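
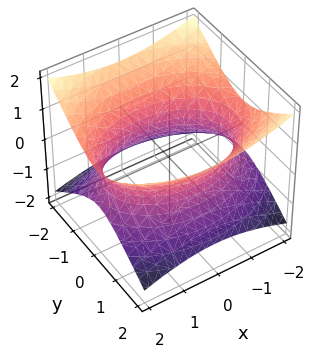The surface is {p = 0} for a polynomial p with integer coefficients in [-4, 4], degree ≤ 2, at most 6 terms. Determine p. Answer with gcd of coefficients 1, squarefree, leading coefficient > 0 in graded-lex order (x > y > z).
1. The degree is 2 — one connected sheet with a waist; a quadric.
2. Symmetries: it's symmetric under x → −x, forcing even powers of x; it's symmetric under z → −z, forcing even powers of z; the y ↦ −y reflection is a symmetry, so y appears only in even powers.
3. From the visible intercepts: it misses every integer gridline on the z-axis.
4. These observations pin down the coefficients.

x^2 + 2*y^2 - 3*z^2 - 3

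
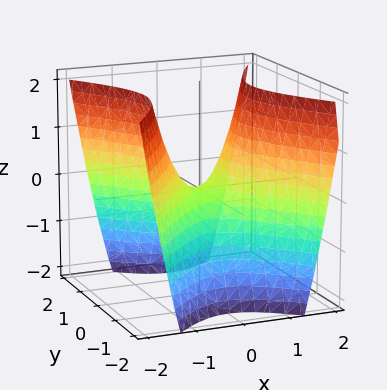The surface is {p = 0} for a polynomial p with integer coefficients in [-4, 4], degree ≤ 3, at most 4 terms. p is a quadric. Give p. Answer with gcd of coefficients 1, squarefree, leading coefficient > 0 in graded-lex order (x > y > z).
3*x^2 - 2*y^2 - 2*z

Degree: a saddle surface; a quadric, so deg p = 2.
Symmetries: mirror symmetry y ↦ −y ⇒ only even powers of y; mirror symmetry x ↦ −x ⇒ only even powers of x.
Against the integer gridlines: it meets the x-axis at x = 0 (among the integer gridlines); one z-axis crossing is at z = 0.
The integer polynomial consistent with all of this is the stated p.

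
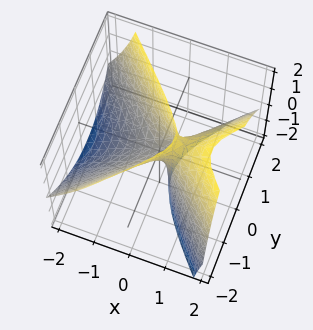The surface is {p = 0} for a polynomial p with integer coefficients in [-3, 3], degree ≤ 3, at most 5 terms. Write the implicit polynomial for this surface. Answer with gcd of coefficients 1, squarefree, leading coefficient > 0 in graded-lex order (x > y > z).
First, deg p = 2.
Next, checking where it meets the axes: one y-axis crossing is at y = 0; one z-axis crossing is at z = 0; one x-axis crossing is at x = 0.
Finally, matching integer coefficients to the picture gives p.

3*x^2 - 3*x*z - 3*y^2 - y*z + z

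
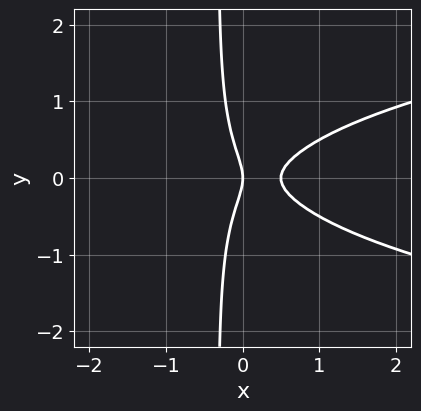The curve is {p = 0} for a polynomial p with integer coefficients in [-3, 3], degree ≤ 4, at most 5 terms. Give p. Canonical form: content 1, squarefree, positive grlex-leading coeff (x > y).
(a) Degree: the shape is more complex than any degree-2 curve, so deg p = 3.
(b) Symmetries: the y ↦ −y reflection is a symmetry, so y appears only in even powers.
(c) From the axis intercepts and sections: it crosses the x-axis at the gridline x = 0; it meets the y-axis at y = 0 (among the integer gridlines).
(d) Assembling these constraints gives the stated polynomial.

3*x*y^2 - 2*x^2 + y^2 + x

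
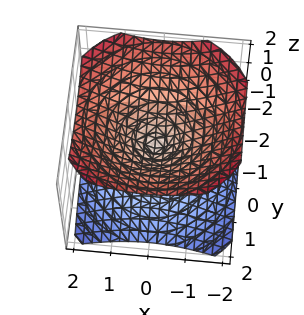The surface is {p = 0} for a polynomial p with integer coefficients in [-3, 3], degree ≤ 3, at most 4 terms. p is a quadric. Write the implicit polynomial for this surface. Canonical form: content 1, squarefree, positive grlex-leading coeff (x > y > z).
2*x^2 + 2*y^2 - 3*z^2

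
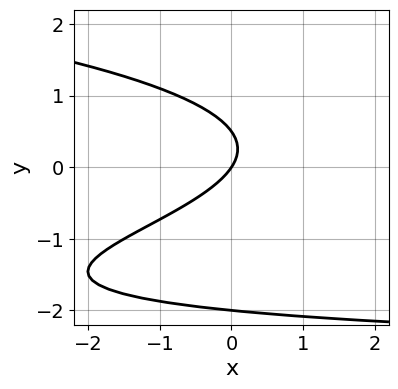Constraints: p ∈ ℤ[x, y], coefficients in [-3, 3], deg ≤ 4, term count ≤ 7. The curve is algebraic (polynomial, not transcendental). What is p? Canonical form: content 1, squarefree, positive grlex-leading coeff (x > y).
2*y^3 + x*y + 3*y^2 + 3*x - 2*y

(a) Degree: a generic line meets the curve in up to 3 points, so deg p = 3.
(b) From the axis intercepts and sections: the y-axis gridline crossings are at y ∈ {-2, 0}; it meets the x-axis at x = 0 (among the integer gridlines).
(c) Matching integer coefficients to the picture gives p.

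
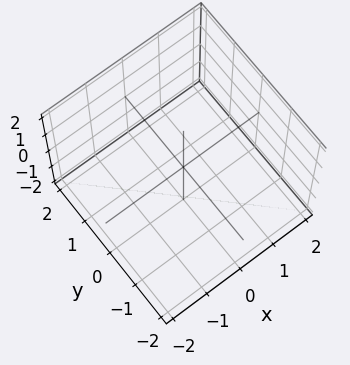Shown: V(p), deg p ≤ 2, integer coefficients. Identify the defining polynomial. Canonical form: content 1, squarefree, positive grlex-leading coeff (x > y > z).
Degree: the surface is flat (a plane), so deg p = 1.
From the visible intercepts: one z-axis crossing is at z = -2; it meets the y-axis at y = -1 (among the integer gridlines); it meets the x-axis at x = -1 (among the integer gridlines).
Assembling these constraints gives the stated polynomial.

2*x + 2*y + z + 2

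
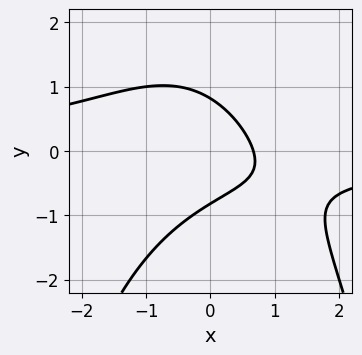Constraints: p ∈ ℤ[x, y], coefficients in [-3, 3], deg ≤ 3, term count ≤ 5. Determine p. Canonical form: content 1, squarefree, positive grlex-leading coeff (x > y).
1. deg p = 3. A generic line meets the curve in up to 3 points.
2. The integer polynomial consistent with all of this is the stated p.

2*x^2*y + 3*y^2 + 3*x - 2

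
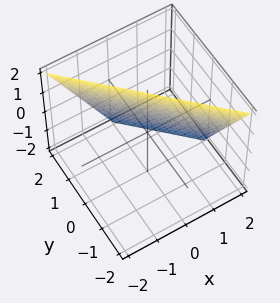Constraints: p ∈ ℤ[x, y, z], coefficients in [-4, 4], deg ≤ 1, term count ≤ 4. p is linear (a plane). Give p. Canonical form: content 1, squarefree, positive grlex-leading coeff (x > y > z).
1. The degree is 1 — the surface is flat (a plane).
2. From the visible intercepts: one z-axis crossing is at z = 2; one y-axis crossing is at y = 1; one x-axis crossing is at x = 1.
3. Assembling these constraints gives the stated polynomial.

2*x + 2*y + z - 2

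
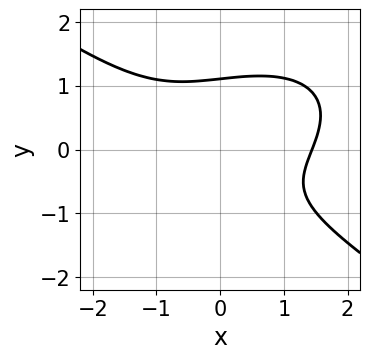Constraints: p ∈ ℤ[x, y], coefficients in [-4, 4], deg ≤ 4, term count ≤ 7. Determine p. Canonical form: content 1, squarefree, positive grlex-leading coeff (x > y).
x^3 + 3*y^3 - x*y - y - 3

1. Degree: the shape is more complex than any degree-2 curve, so deg p = 3.
2. Solving for integer coefficients yields p as stated.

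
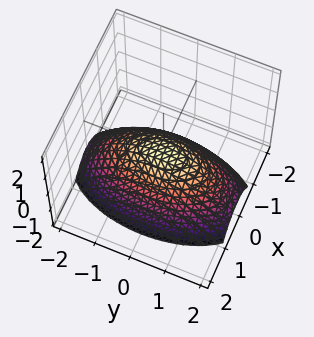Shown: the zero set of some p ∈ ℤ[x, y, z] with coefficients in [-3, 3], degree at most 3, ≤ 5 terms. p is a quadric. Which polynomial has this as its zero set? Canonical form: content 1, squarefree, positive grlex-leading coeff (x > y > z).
3*x^2 + y^2 + 3*z

(a) deg p = 2. A single bowl opening along one axis; a quadric.
(b) Symmetries: it's symmetric under y → −y, forcing even powers of y; it's symmetric under x → −x, forcing even powers of x.
(c) Against the integer gridlines: it meets the y-axis at y = 0 (among the integer gridlines); it meets the x-axis at x = 0 (among the integer gridlines); it crosses the z-axis at the gridline z = 0.
(d) Putting this together gives p.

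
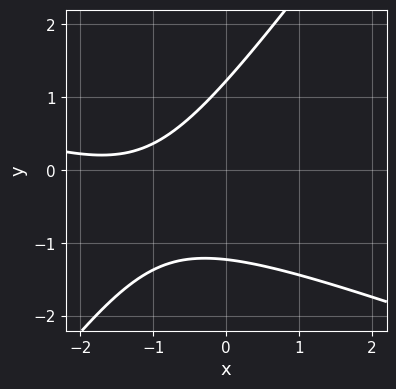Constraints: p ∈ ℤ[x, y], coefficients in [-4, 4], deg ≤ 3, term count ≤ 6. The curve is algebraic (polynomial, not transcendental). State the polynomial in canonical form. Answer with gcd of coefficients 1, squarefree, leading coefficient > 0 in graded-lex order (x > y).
x^2 + 2*x*y - 2*y^2 + 3*x + 3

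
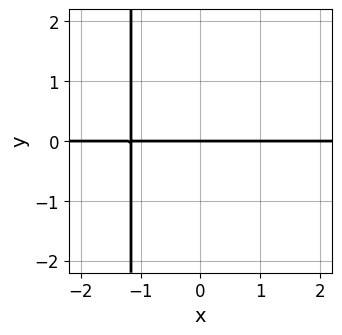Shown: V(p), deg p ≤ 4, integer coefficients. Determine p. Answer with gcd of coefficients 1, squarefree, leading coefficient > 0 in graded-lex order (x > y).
1. deg p = 4. A generic line meets the curve in up to 4 points.
2. Observable constraints: it meets the y-axis at y = 0 (among the integer gridlines); every point of the x-axis in the box is on the curve.
3. Fitting integer coefficients to these (and the overall shape) gives p.

3*x^3*y + 2*x^2*y + 2*y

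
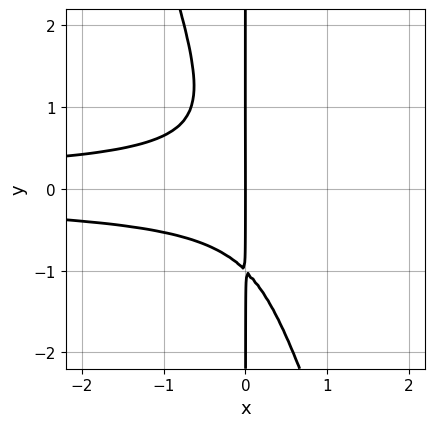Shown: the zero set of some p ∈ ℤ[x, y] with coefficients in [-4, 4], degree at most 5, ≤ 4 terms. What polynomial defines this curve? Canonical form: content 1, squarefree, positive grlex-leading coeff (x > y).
3*x^2*y^2 + x*y^3 + x

1. The degree is 4 — the shape is more complex than any degree-3 curve.
2. Against the integer gridlines: every point of the y-axis in the box is on the curve; one x-axis crossing is at x = 0.
3. Solving for integer coefficients yields p as stated.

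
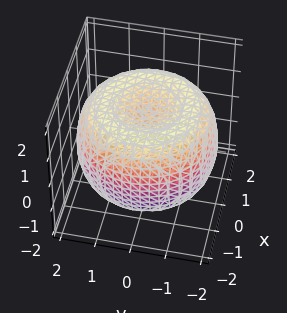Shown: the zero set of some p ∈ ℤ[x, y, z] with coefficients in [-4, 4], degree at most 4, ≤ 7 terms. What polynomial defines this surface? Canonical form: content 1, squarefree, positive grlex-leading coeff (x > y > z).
First, deg p = 4. The shape is more complex than any degree-3 surface.
Next, by symmetry, the surface is invariant under rotation about z: p = q(x² + y², z).
Then, reading off the gridlines: a circular section at z = -1 has radius between 1 and 2; the z-axis gridline crossings are at z ∈ {-1, 1}.
Finally, together with the visible shape, these determine p as stated.

x^4 + 2*x^2*y^2 + y^4 - 3*x^2 - 3*y^2 + 3*z^2 - 3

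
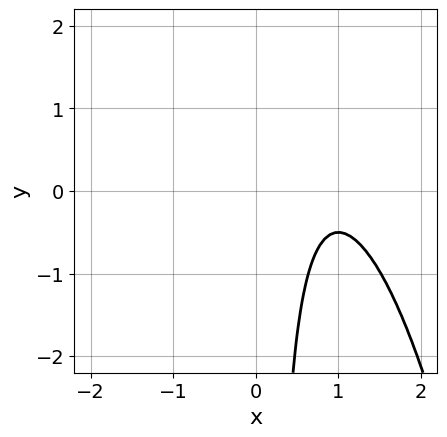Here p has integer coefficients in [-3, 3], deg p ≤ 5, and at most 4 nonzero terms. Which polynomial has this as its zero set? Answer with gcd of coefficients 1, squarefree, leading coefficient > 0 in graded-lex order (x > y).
First, deg p = 4.
Then, from the axis intercepts and sections: no x-intercept at any integer in the box; the curve avoids every integer y-axis point in the box.
Finally, assembling these constraints gives the stated polynomial.

2*x^4 - 2*x^3 + 2*x^2*y + 1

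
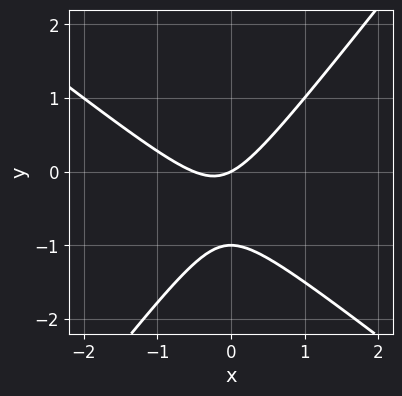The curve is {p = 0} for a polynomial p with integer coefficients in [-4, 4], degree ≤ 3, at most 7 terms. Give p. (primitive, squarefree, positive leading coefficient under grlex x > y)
(a) The degree is 2 — no degree-1 curve has this shape.
(b) Reading off the gridlines: the y-axis gridline crossings are at y ∈ {-1, 0}; it crosses the x-axis at the gridline x = 0.
(c) Solving for integer coefficients yields p as stated.

2*x^2 + x*y - 2*y^2 + x - 2*y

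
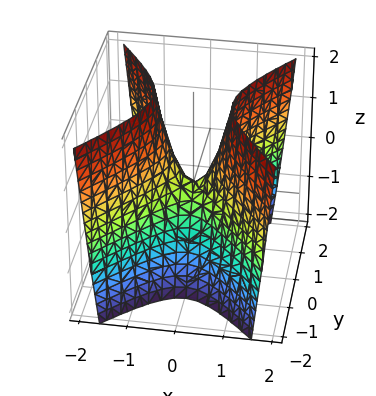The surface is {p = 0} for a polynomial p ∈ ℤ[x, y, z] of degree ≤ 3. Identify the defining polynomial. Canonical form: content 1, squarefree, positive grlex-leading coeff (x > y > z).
3*x^2 - 2*y^2 - z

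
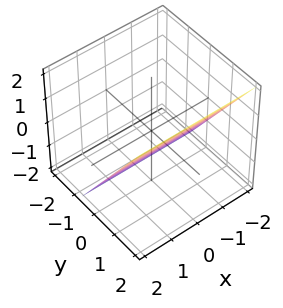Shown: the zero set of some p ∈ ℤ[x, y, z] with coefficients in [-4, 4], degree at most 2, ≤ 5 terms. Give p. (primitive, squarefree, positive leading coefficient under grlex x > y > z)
3*y - 2*z - 2

1. The degree is 1 — the surface is flat (a plane).
2. Reading off the gridlines: the surface avoids every integer x-axis point in the box; it crosses the z-axis at the gridline z = -1.
3. Matching integer coefficients to the picture gives p.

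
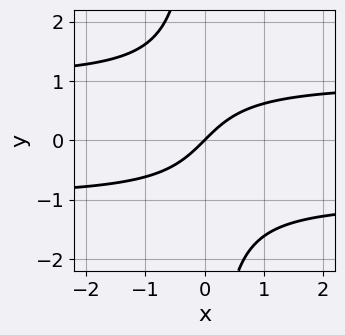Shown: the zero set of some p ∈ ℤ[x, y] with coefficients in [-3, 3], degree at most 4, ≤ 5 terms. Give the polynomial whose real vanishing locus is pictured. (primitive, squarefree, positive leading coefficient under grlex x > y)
1. deg p = 3.
2. From the axis intercepts and sections: it meets the x-axis at x = 0 (among the integer gridlines); it crosses the y-axis at the gridline y = 0.
3. The integer polynomial consistent with all of this is the stated p.

x*y^2 - x + y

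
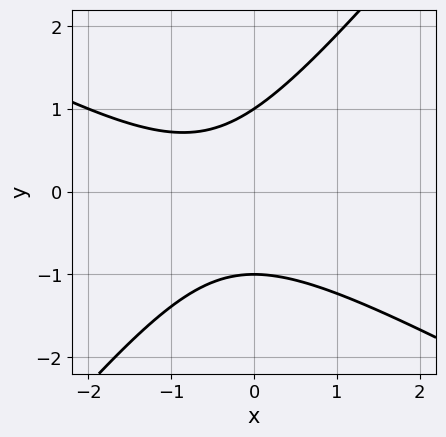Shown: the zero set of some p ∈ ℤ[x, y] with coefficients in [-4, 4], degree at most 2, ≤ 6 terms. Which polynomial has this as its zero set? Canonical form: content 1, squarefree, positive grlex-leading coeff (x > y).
2*x^2 + 2*x*y - 3*y^2 + 2*x + 3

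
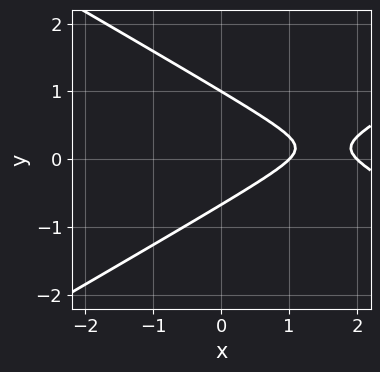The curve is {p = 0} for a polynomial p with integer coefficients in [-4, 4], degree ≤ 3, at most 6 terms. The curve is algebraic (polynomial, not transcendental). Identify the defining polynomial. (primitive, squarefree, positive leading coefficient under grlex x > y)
First, deg p = 2. No degree-1 curve has this shape.
Next, observable constraints: one y-axis crossing is at y = 1; among the integer gridlines, it crosses the x-axis at x ∈ {1, 2}.
Finally, fitting integer coefficients to these (and the overall shape) gives p.

x^2 - 3*y^2 - 3*x + y + 2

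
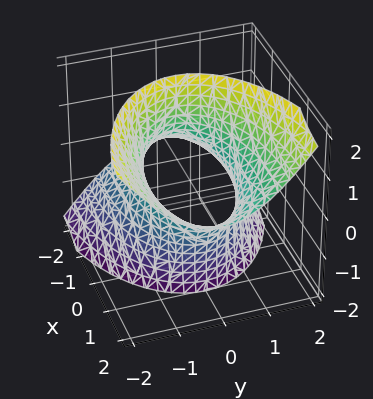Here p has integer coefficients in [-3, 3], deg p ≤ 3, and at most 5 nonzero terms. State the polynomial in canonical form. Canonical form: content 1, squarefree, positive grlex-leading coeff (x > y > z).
x^2 - 3*x*z + 3*y^2 - z^2 - 3

First, the degree is 2 — the shape is more complex than any degree-1 surface.
Then, from the visible intercepts: the y-axis gridline crossings are at y ∈ {-1, 1}; the surface avoids every integer z-axis point in the box.
Finally, together with the visible shape, these determine p as stated.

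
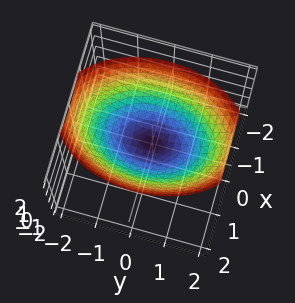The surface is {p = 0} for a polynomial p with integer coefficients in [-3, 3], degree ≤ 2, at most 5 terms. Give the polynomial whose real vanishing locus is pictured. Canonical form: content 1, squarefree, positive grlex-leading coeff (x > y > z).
1. The degree is 2 — a single bowl opening along one axis; a quadric.
2. Symmetries: mirror symmetry x ↦ −x ⇒ only even powers of x; mirror symmetry y ↦ −y ⇒ only even powers of y.
3. From the axis intercepts and sections: it meets the y-axis at y = 0 (among the integer gridlines); it meets the x-axis at x = 0 (among the integer gridlines); it meets the z-axis at z = 0 (among the integer gridlines).
4. Putting this together gives p.

2*x^2 + y^2 - 3*z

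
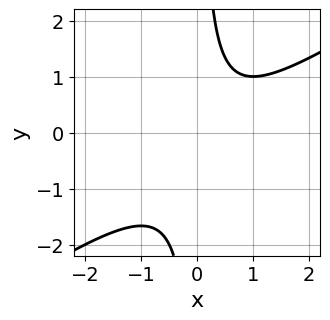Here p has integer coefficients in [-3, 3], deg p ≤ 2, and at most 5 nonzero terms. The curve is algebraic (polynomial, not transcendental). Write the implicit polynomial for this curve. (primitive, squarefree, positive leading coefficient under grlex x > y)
1. The degree is 2 — a generic line meets the curve in up to 2 points.
2. From the visible intercepts: the curve avoids every integer x-axis point in the box; no y-intercept at any integer in the box.
3. Matching integer coefficients to the picture gives p.

2*x^2 - 3*x*y - x + 2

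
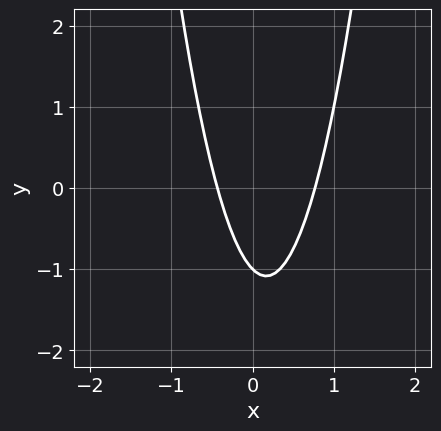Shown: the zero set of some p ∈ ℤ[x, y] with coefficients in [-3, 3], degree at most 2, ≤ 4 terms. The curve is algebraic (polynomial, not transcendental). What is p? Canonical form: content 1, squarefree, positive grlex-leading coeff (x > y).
Degree: the shape is more complex than any degree-1 curve, so deg p = 2.
Reading off the gridlines: one y-axis crossing is at y = -1.
These observations pin down the coefficients.

3*x^2 - x - y - 1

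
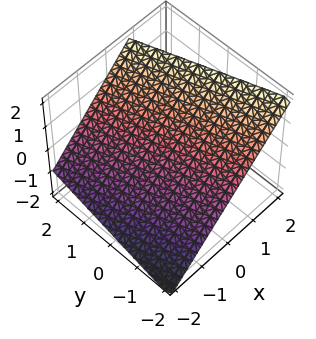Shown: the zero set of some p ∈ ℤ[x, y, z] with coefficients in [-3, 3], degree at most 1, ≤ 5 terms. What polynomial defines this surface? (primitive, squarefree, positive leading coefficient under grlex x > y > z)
Degree: the surface is flat (a plane), so deg p = 1.
From the axis intercepts and sections: one y-axis crossing is at y = -2.
The integer polynomial consistent with all of this is the stated p.

3*x + y - 3*z + 2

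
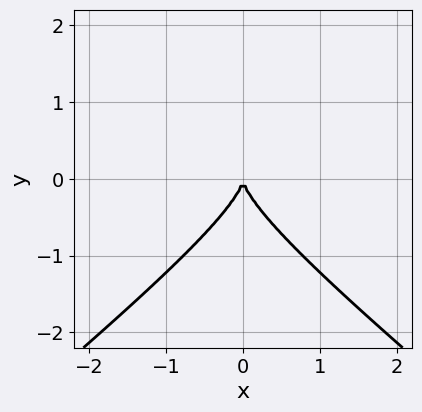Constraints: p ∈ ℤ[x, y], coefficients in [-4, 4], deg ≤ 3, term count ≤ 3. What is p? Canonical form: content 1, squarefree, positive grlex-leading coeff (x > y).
2*x^2*y - 3*y^3 - 3*x^2

1. deg p = 3. No degree-2 curve has this shape.
2. Symmetries: it's symmetric under x → −x, forcing even powers of x.
3. Reading off the gridlines: it meets the x-axis at x = 0 (among the integer gridlines); it meets the y-axis at y = 0 (among the integer gridlines).
4. Together with the visible shape, these determine p as stated.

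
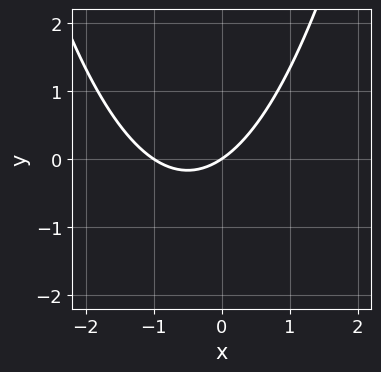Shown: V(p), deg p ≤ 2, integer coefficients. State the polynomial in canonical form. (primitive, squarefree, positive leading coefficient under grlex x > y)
(a) Degree: the shape is more complex than any degree-1 curve, so deg p = 2.
(b) Observable constraints: among the integer gridlines, it crosses the x-axis at x ∈ {-1, 0}; it crosses the y-axis at the gridline y = 0.
(c) Fitting integer coefficients to these (and the overall shape) gives p.

2*x^2 + 2*x - 3*y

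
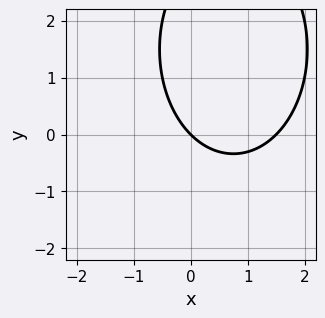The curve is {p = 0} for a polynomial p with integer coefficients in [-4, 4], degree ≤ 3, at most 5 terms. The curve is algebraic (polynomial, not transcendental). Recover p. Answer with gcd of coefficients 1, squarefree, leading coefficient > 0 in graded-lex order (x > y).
2*x^2 + y^2 - 3*x - 3*y

First, degree: no degree-1 curve has this shape, so deg p = 2.
Then, from the visible intercepts: it crosses the y-axis at the gridline y = 0; one x-axis crossing is at x = 0.
Finally, assembling these constraints gives the stated polynomial.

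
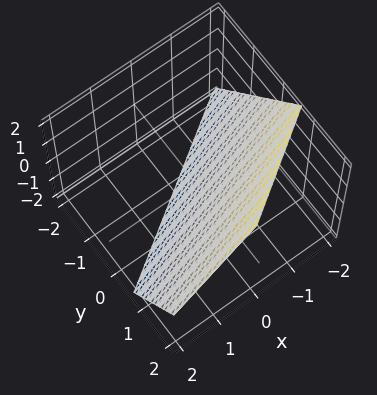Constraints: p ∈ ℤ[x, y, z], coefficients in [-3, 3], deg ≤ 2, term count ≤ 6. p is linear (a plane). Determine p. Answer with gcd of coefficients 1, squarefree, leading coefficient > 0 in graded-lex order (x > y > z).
(a) Degree: every cross-section is a straight line — this is a plane, so deg p = 1.
(b) Observable constraints: it crosses the z-axis at the gridline z = -1; one x-axis crossing is at x = -1.
(c) Fitting integer coefficients to these (and the overall shape) gives p.

2*x - 3*y + 2*z + 2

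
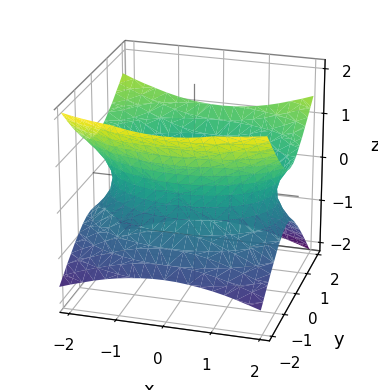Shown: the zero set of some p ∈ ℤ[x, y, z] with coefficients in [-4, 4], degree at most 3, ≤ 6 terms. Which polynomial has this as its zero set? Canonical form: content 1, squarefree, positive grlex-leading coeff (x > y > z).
1. The degree is 2 — no degree-1 surface has this shape.
2. Observable constraints: no z-intercept at any integer in the box.
3. Assembling these constraints gives the stated polynomial.

x^2 + 2*y^2 - y*z - 3*z^2 - 3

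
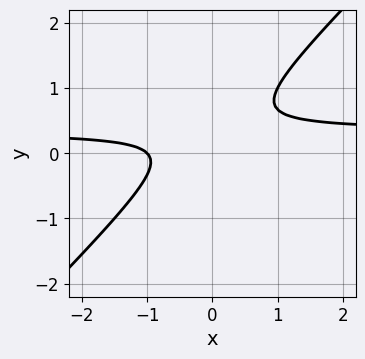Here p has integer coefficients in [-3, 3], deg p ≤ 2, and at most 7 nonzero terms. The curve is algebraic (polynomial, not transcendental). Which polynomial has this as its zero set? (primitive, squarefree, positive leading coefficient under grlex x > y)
3*x*y - 3*y^2 - x + 2*y - 1

(a) deg p = 2.
(b) Reading off the gridlines: it crosses the x-axis at the gridline x = -1; the curve avoids every integer y-axis point in the box.
(c) Solving for integer coefficients yields p as stated.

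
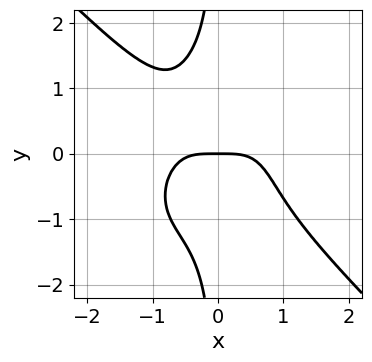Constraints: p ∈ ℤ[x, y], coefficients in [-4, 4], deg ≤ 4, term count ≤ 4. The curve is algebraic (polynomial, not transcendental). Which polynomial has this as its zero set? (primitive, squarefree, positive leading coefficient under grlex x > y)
x^4 + x*y^3 + y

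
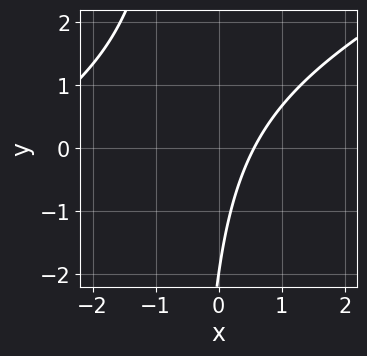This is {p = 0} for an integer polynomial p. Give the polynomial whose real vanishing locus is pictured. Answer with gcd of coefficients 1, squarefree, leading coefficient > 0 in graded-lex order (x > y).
x^2 - 2*x*y + 3*x - y - 2

deg p = 2.
Reading off the gridlines: it crosses the y-axis at the gridline y = -2.
These observations pin down the coefficients.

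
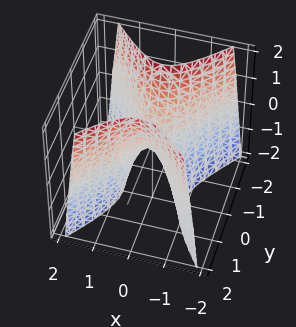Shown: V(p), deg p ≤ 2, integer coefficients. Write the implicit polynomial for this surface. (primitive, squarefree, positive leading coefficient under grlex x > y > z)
(a) The degree is 2 — a hyperbolic paraboloid; a quadric.
(b) Symmetries: it's symmetric under y → −y, forcing even powers of y; the x ↦ −x reflection is a symmetry, so x appears only in even powers.
(c) Observable constraints: one z-axis crossing is at z = 0; one x-axis crossing is at x = 0.
(d) Solving for integer coefficients yields p as stated.

3*x^2 - 2*y^2 + z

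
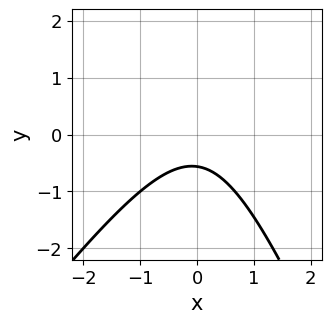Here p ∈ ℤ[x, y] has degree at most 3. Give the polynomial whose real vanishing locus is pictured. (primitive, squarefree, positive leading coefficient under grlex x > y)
3*x^2 - x*y - y^2 + 3*y + 2

deg p = 2. The shape is more complex than any degree-1 curve.
From the axis intercepts and sections: the curve avoids every integer x-axis point in the box.
Solving for integer coefficients yields p as stated.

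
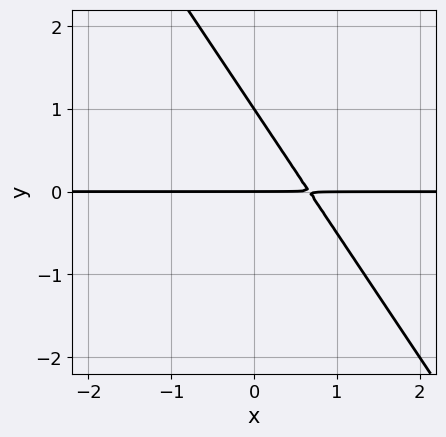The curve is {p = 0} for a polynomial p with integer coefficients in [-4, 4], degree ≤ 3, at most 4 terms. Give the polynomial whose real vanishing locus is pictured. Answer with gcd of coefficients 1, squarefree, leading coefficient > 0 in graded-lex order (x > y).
1. deg p = 2. The shape is more complex than any degree-1 curve.
2. Observable constraints: the y-axis gridline crossings are at y ∈ {0, 1}; every point of the x-axis in the box is on the curve.
3. Putting this together gives p.

3*x*y + 2*y^2 - 2*y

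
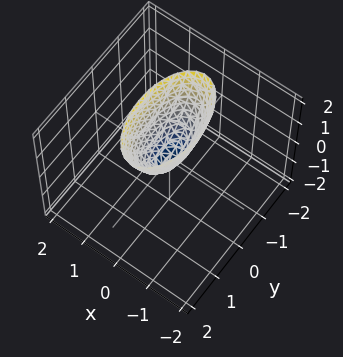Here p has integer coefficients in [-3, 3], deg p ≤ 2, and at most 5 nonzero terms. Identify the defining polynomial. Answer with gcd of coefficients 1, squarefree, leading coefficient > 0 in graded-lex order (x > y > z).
3*x^2 + y^2 - z

First, deg p = 2. A paraboloid; a quadric.
Next, symmetries: the x ↦ −x reflection is a symmetry, so x appears only in even powers; it's symmetric under y → −y, forcing even powers of y.
Then, against the integer gridlines: it meets the y-axis at y = 0 (among the integer gridlines); it meets the x-axis at x = 0 (among the integer gridlines); it meets the z-axis at z = 0 (among the integer gridlines).
Finally, solving for integer coefficients yields p as stated.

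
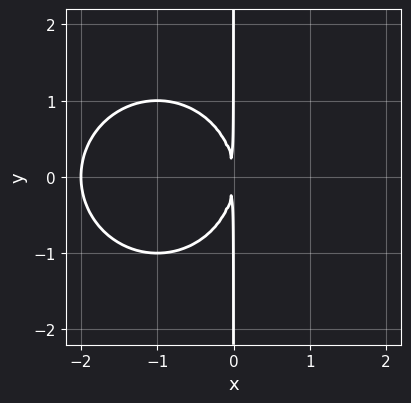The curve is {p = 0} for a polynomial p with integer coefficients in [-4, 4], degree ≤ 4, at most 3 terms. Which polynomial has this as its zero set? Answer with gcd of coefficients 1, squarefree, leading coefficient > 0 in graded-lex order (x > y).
x^3 + x*y^2 + 2*x^2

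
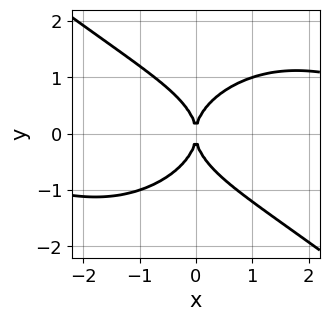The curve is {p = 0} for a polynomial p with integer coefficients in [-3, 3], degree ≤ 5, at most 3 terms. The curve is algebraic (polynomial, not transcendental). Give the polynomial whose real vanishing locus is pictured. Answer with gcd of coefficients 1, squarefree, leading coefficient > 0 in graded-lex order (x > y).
1. The degree is 4 — no degree-3 curve has this shape.
2. Reading off the gridlines: one y-axis crossing is at y = 0; it meets the x-axis at x = 0 (among the integer gridlines).
3. The integer polynomial consistent with all of this is the stated p.

x^3*y + 2*y^4 - 3*x^2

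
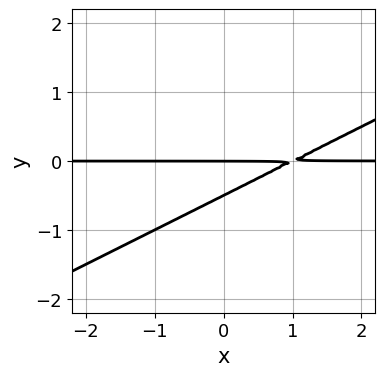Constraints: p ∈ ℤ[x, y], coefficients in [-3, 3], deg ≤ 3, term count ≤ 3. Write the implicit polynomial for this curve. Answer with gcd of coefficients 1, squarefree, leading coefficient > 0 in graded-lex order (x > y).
(a) deg p = 2. A generic line meets the curve in up to 2 points.
(b) From the visible intercepts: one y-axis crossing is at y = 0; every point of the x-axis in the box is on the curve.
(c) Assembling these constraints gives the stated polynomial.

x*y - 2*y^2 - y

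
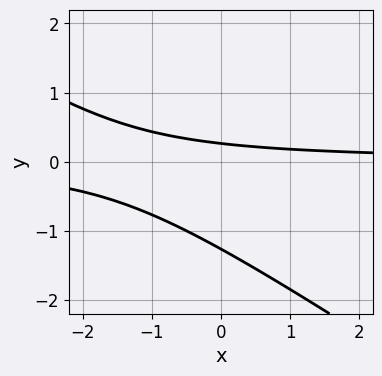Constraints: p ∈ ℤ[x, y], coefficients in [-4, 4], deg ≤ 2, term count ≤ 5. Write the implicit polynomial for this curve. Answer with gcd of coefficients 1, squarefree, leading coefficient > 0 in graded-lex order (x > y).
2*x*y + 3*y^2 + 3*y - 1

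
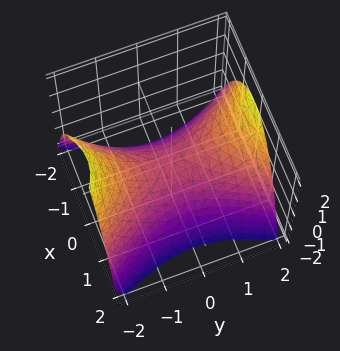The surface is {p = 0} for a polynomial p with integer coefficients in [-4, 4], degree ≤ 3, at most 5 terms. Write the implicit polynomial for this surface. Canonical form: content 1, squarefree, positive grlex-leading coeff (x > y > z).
First, the degree is 2 — a saddle surface; a quadric.
Then, symmetries: mirror symmetry y ↦ −y ⇒ only even powers of y; the x ↦ −x reflection is a symmetry, so x appears only in even powers.
Then, from the axis intercepts and sections: one x-axis crossing is at x = 0; it crosses the y-axis at the gridline y = 0; it meets the z-axis at z = 0 (among the integer gridlines).
Finally, assembling these constraints gives the stated polynomial.

2*x^2 - y^2 + 2*z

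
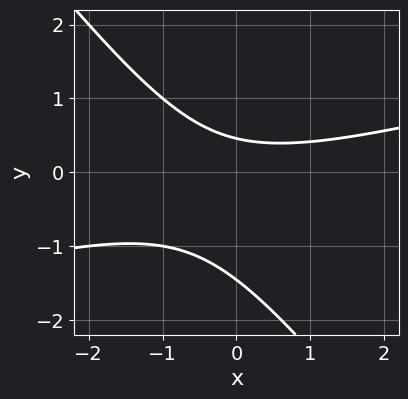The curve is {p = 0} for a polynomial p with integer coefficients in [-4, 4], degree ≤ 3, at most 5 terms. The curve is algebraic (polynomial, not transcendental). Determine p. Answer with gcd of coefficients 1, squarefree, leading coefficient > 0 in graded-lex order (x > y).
First, the degree is 2 — no degree-1 curve has this shape.
Then, from the visible intercepts: no x-intercept at any integer in the box.
Finally, putting this together gives p.

x^2 - 3*x*y - 3*y^2 - 3*y + 2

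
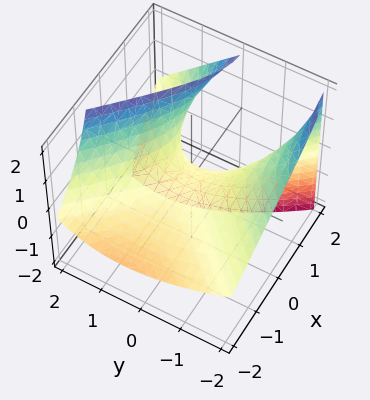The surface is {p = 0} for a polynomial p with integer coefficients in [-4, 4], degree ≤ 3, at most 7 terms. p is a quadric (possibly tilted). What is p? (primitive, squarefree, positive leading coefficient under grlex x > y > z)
x^2 - 2*x*z - y^2 - y*z + 2*z

(a) deg p = 2.
(b) Against the integer gridlines: it crosses the x-axis at the gridline x = 0; one y-axis crossing is at y = 0.
(c) Solving for integer coefficients yields p as stated.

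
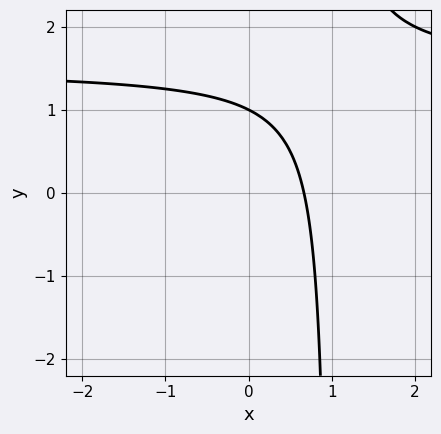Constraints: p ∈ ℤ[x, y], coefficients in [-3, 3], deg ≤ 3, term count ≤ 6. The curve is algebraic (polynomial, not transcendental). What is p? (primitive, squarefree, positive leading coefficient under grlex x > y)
(a) deg p = 2. No degree-1 curve has this shape.
(b) Reading off the gridlines: one y-axis crossing is at y = 1.
(c) Matching integer coefficients to the picture gives p.

2*x*y - 3*x - 2*y + 2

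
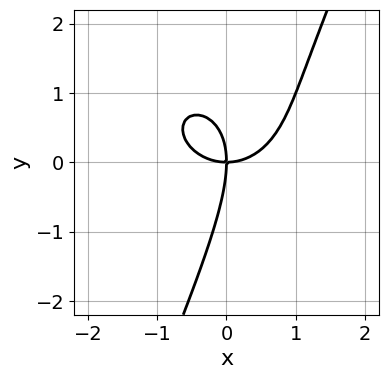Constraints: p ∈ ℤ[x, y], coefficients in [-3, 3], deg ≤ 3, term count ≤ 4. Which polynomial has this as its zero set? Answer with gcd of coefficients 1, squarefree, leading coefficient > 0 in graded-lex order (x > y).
The degree is 3 — the shape is more complex than any degree-2 curve.
Observable constraints: it meets the y-axis at y = 0 (among the integer gridlines); it crosses the x-axis at the gridline x = 0.
Solving for integer coefficients yields p as stated.

2*x^3 + 2*x*y^2 - y^3 - 3*x*y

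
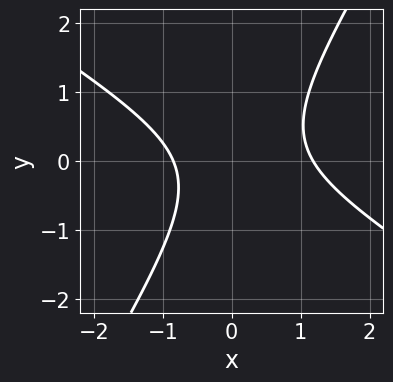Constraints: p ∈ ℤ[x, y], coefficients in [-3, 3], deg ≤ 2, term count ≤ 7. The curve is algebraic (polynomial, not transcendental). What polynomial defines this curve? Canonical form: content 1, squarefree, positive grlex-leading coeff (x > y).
First, degree: the shape is more complex than any degree-1 curve, so deg p = 2.
Then, from the visible intercepts: the curve avoids every integer y-axis point in the box.
Finally, the integer polynomial consistent with all of this is the stated p.

3*x^2 + 3*x*y - 3*y^2 - x - 3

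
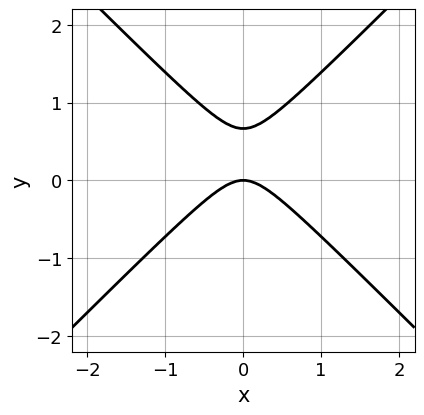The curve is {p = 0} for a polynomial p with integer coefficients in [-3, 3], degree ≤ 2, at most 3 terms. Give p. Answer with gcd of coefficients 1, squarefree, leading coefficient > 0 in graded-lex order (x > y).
(a) deg p = 2.
(b) Symmetries: the x ↦ −x reflection is a symmetry, so x appears only in even powers.
(c) Against the integer gridlines: it crosses the x-axis at the gridline x = 0; it crosses the y-axis at the gridline y = 0.
(d) Putting this together gives p.

3*x^2 - 3*y^2 + 2*y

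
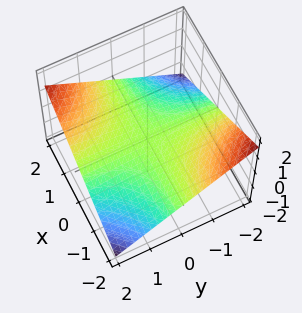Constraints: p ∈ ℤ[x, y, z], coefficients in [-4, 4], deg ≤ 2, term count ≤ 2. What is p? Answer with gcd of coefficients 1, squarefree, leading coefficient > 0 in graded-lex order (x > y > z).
x*y - 3*z

First, degree: a hyperbolic paraboloid; a quadric, so deg p = 2.
Then, against the integer gridlines: every point of the x-axis in the box is on the surface; one z-axis crossing is at z = 0; every point of the y-axis in the box is on the surface.
Finally, solving for integer coefficients yields p as stated.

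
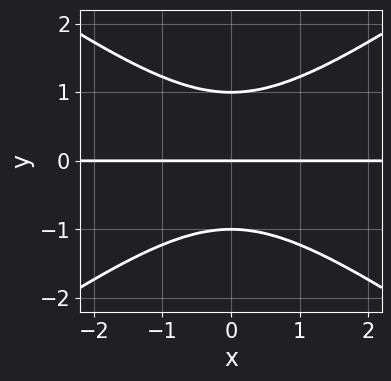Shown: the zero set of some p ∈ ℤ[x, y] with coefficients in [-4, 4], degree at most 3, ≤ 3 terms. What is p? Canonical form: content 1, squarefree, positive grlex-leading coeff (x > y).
First, degree: a generic line meets the curve in up to 3 points, so deg p = 3.
Then, symmetries: the x ↦ −x reflection is a symmetry, so x appears only in even powers.
Then, reading off the gridlines: the y-axis gridline crossings are at y ∈ {-1, 0, 1}; the visible x-axis segment lies entirely on the curve.
Finally, solving for integer coefficients yields p as stated.

x^2*y - 2*y^3 + 2*y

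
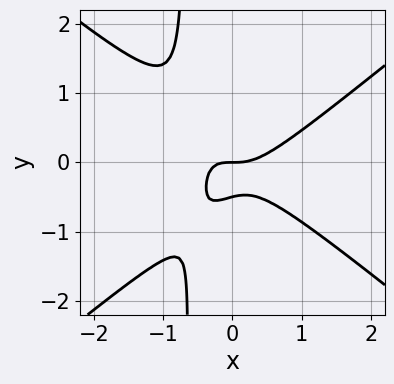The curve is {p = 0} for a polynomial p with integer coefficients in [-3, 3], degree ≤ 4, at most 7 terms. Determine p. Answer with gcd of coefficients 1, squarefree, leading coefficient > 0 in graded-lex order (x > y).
1. deg p = 3. A generic line meets the curve in up to 3 points.
2. From the axis intercepts and sections: it crosses the y-axis at the gridline y = 0; it meets the x-axis at x = 0 (among the integer gridlines).
3. Solving for integer coefficients yields p as stated.

2*x^3 - 3*x*y^2 - x*y - 2*y^2 - y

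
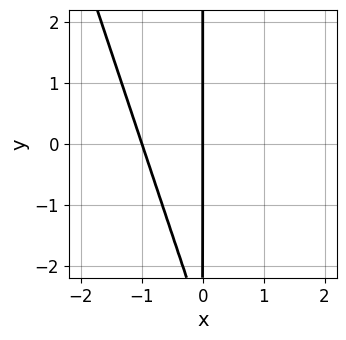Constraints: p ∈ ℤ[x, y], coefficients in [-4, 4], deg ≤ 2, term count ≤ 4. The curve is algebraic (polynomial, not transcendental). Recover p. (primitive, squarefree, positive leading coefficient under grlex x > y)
First, degree: no degree-1 curve has this shape, so deg p = 2.
Then, checking where it meets the axes: the visible y-axis segment lies entirely on the curve; among the integer gridlines, it crosses the x-axis at x ∈ {-1, 0}.
Finally, together with the visible shape, these determine p as stated.

3*x^2 + x*y + 3*x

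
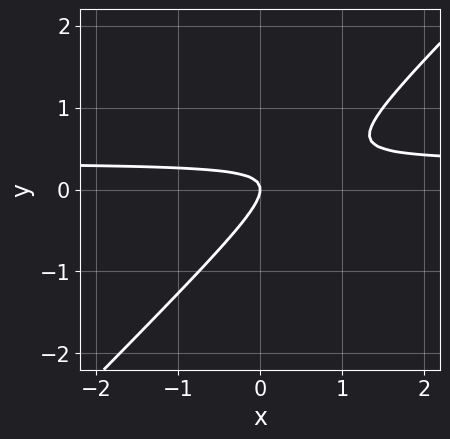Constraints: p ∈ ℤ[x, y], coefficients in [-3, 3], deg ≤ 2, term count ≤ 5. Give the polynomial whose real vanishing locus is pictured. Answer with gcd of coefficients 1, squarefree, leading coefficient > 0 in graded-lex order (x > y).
3*x*y - 3*y^2 - x

The degree is 2 — no degree-1 curve has this shape.
From the visible intercepts: it meets the y-axis at y = 0 (among the integer gridlines); one x-axis crossing is at x = 0.
The integer polynomial consistent with all of this is the stated p.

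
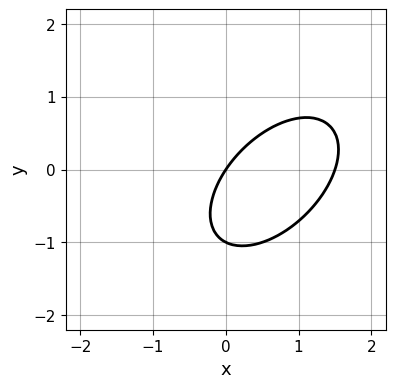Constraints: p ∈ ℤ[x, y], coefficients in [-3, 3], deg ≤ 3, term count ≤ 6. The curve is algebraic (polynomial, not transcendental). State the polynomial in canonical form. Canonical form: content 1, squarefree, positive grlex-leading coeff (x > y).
2*x^2 - 2*x*y + 2*y^2 - 3*x + 2*y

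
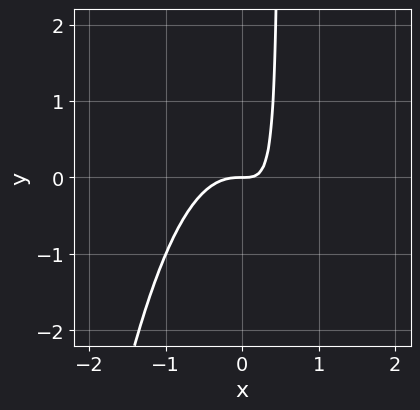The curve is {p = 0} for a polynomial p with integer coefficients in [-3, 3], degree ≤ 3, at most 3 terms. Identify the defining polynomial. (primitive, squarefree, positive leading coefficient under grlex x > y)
3*x^3 + 2*x*y - y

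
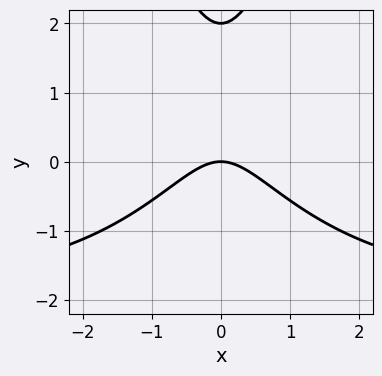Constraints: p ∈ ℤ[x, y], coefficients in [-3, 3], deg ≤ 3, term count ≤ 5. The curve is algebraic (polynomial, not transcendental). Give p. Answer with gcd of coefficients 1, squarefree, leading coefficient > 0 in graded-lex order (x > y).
First, deg p = 3. The shape is more complex than any degree-2 curve.
Then, symmetries: it's symmetric under x → −x, forcing even powers of x.
Next, from the visible intercepts: among the integer gridlines, it crosses the y-axis at y ∈ {0, 2}; one x-axis crossing is at x = 0.
Finally, the integer polynomial consistent with all of this is the stated p.

x^2*y + 2*x^2 - y^2 + 2*y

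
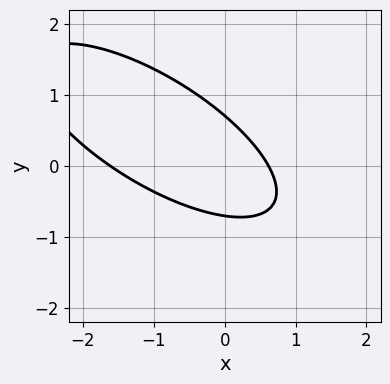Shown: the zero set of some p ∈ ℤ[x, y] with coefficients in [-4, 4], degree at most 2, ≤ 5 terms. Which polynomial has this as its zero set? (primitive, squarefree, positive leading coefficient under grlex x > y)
x^2 + 2*x*y + 2*y^2 + x - 1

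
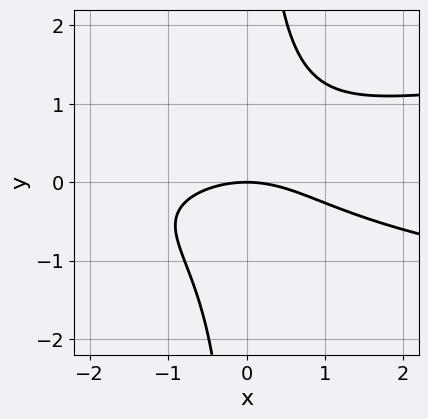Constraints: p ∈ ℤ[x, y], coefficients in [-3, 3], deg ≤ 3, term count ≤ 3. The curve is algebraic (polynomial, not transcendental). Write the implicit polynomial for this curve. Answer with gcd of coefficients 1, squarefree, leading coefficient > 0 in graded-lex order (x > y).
3*x*y^2 - x^2 - 3*y

The degree is 3 — a generic line meets the curve in up to 3 points.
Observable constraints: one y-axis crossing is at y = 0; it crosses the x-axis at the gridline x = 0.
Putting this together gives p.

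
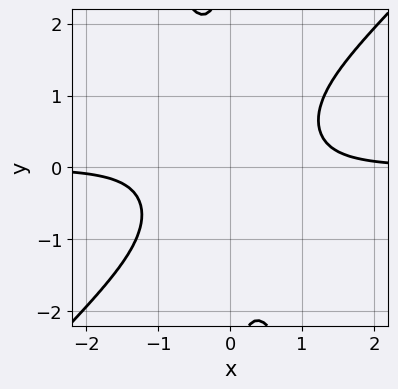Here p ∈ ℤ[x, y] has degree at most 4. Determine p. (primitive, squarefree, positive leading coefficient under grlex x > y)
(a) The degree is 4 — no degree-3 curve has this shape.
(b) From the axis intercepts and sections: no y-intercept at any integer in the box; no x-intercept at any integer in the box.
(c) Fitting integer coefficients to these (and the overall shape) gives p.

3*x^3*y - 2*x^2*y^2 - x*y^3 - 2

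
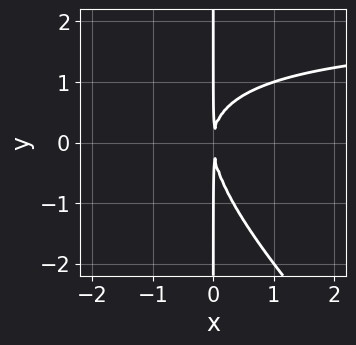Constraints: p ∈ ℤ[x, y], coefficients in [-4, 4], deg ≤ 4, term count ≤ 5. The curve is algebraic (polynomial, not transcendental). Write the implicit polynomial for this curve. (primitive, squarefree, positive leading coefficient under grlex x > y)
The degree is 3 — no degree-2 curve has this shape.
Against the integer gridlines: the visible y-axis segment lies entirely on the curve.
Solving for integer coefficients yields p as stated.

x^2*y + x*y^2 - 2*x^2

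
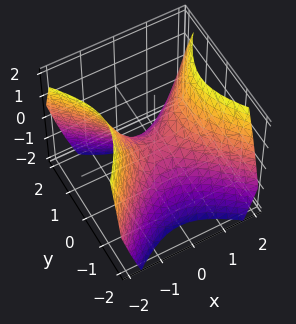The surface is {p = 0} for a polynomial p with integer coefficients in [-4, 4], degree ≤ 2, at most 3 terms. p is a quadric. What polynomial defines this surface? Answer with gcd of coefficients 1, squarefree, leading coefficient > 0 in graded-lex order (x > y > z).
deg p = 2. A hyperbolic paraboloid; a quadric.
Symmetries: mirror symmetry x ↦ −x ⇒ only even powers of x; it's symmetric under y → −y, forcing even powers of y.
Reading off the gridlines: one y-axis crossing is at y = 0; it crosses the x-axis at the gridline x = 0; one z-axis crossing is at z = 0.
The integer polynomial consistent with all of this is the stated p.

x^2 - y^2 - z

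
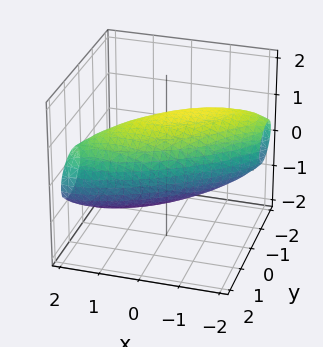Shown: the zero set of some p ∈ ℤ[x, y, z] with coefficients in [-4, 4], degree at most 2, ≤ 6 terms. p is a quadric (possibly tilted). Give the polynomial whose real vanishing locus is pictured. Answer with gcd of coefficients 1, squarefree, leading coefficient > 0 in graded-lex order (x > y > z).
First, degree: a generic line meets the surface in up to 2 points, so deg p = 2.
Next, checking where it meets the axes: the z-axis gridline crossings are at z ∈ {-1, 1}.
Finally, solving for integer coefficients yields p as stated.

x^2 - 2*x*y + 2*y^2 + y*z + 3*z^2 - 3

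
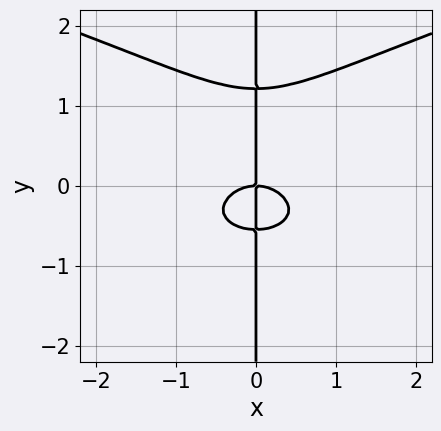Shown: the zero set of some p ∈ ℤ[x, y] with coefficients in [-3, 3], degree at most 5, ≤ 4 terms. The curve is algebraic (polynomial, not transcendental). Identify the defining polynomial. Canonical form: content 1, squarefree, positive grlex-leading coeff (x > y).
deg p = 4. No degree-3 curve has this shape.
From the visible intercepts: it meets the x-axis at x = 0 (among the integer gridlines); every point of the y-axis in the box is on the curve.
Assembling these constraints gives the stated polynomial.

3*x*y^3 - 2*x^3 - 2*x*y^2 - 2*x*y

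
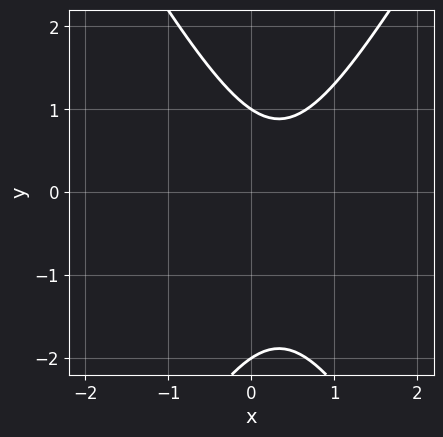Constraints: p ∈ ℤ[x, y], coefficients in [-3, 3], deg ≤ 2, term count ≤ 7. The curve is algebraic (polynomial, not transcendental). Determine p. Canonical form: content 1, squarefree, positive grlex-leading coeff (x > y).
3*x^2 - y^2 - 2*x - y + 2

First, degree: the shape is more complex than any degree-1 curve, so deg p = 2.
Then, reading off the gridlines: among the integer gridlines, it crosses the y-axis at y ∈ {-2, 1}; it misses every integer gridline on the x-axis.
Finally, solving for integer coefficients yields p as stated.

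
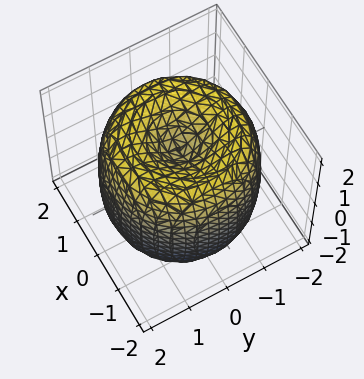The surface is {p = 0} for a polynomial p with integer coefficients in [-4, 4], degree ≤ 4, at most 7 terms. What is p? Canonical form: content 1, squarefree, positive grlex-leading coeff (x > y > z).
Degree: a generic line meets the surface in up to 4 points, so deg p = 4.
By symmetry, the surface is invariant under rotation about z: p = q(x² + y², z).
Checking where it meets the axes: a circular section at z = -1 has radius between 1 and 2; among the integer gridlines, it crosses the z-axis at z ∈ {-1, 1}.
Together with the visible shape, these determine p as stated.

x^4 + 2*x^2*y^2 + y^4 - 3*x^2 - 3*y^2 + z^2 - 1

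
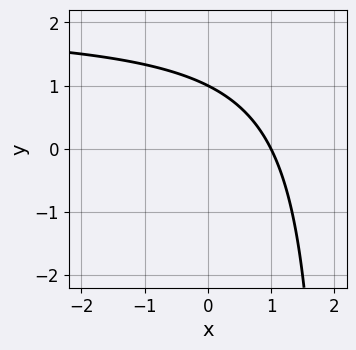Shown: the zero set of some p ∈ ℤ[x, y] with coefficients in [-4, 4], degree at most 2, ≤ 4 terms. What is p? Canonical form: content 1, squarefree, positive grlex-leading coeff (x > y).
x*y - 2*x - 2*y + 2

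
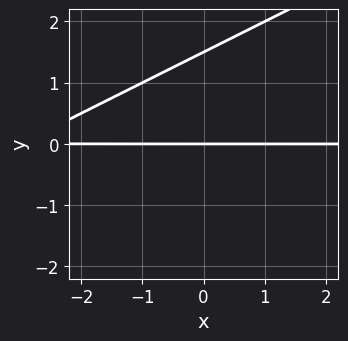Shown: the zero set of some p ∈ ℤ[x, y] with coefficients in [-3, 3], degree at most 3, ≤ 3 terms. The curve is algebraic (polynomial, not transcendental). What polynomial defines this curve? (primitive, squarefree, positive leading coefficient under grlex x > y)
The degree is 2 — the shape is more complex than any degree-1 curve.
From the visible intercepts: the visible x-axis segment lies entirely on the curve; it meets the y-axis at y = 0 (among the integer gridlines).
Matching integer coefficients to the picture gives p.

x*y - 2*y^2 + 3*y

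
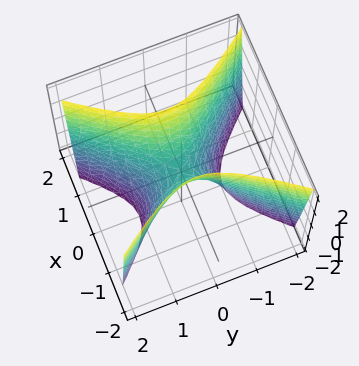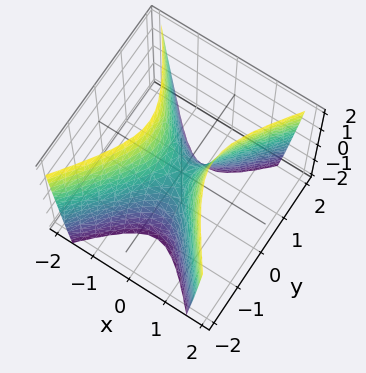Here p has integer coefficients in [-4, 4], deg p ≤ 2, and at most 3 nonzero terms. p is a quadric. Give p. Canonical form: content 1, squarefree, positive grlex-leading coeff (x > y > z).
3*x^2 - 2*y^2 - z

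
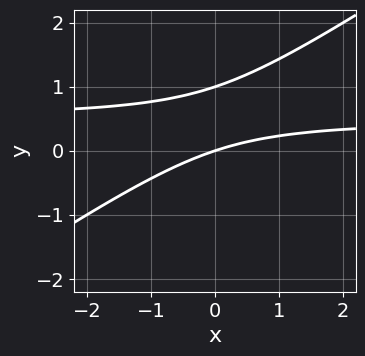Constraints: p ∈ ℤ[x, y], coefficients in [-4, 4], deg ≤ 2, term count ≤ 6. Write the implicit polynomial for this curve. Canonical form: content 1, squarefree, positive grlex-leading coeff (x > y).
Degree: the shape is more complex than any degree-1 curve, so deg p = 2.
From the visible intercepts: the y-axis gridline crossings are at y ∈ {0, 1}; one x-axis crossing is at x = 0.
These observations pin down the coefficients.

2*x*y - 3*y^2 - x + 3*y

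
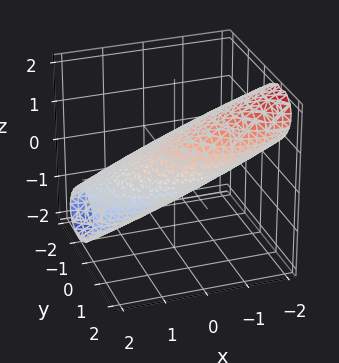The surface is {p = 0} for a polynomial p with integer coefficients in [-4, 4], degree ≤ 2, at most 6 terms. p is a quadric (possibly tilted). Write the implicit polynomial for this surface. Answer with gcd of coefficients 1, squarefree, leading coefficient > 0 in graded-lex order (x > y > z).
x^2 + 3*x*z + 2*y^2 - 2*y*z + 3*z^2 - 2

1. Degree: a generic line meets the surface in up to 2 points, so deg p = 2.
2. From the axis intercepts and sections: the y-axis gridline crossings are at y ∈ {-1, 1}.
3. These observations pin down the coefficients.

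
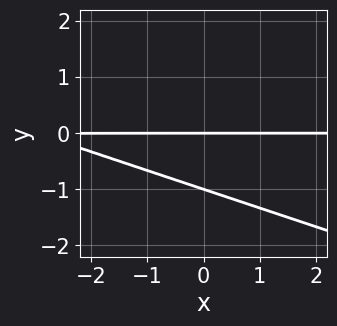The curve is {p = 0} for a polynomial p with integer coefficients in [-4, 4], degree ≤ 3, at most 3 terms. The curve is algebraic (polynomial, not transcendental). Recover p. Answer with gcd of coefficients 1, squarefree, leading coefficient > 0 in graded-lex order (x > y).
Degree: the shape is more complex than any degree-1 curve, so deg p = 2.
Against the integer gridlines: the y-axis gridline crossings are at y ∈ {-1, 0}; every point of the x-axis in the box is on the curve.
Solving for integer coefficients yields p as stated.

x*y + 3*y^2 + 3*y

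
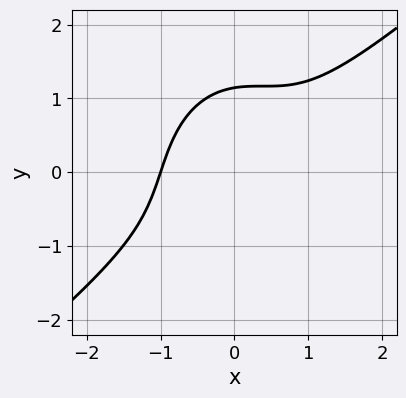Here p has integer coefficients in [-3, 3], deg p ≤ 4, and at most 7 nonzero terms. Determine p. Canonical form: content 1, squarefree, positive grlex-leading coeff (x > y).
(a) deg p = 3. A generic line meets the curve in up to 3 points.
(b) Reading off the gridlines: it crosses the x-axis at the gridline x = -1.
(c) Fitting integer coefficients to these (and the overall shape) gives p.

3*x^3 - 3*x^2*y + x*y^2 - 2*y^3 + 3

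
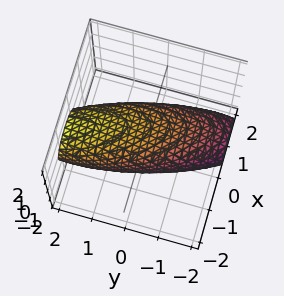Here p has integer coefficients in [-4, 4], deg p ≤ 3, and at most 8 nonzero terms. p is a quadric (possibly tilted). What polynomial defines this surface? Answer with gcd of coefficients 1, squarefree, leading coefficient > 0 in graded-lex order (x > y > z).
3*x^2 + 2*x*y + y^2 - 2*y*z + 3*z^2 - 3

(a) Degree: no degree-1 surface has this shape, so deg p = 2.
(b) Against the integer gridlines: the z-axis gridline crossings are at z ∈ {-1, 1}; the x-axis gridline crossings are at x ∈ {-1, 1}.
(c) Fitting integer coefficients to these (and the overall shape) gives p.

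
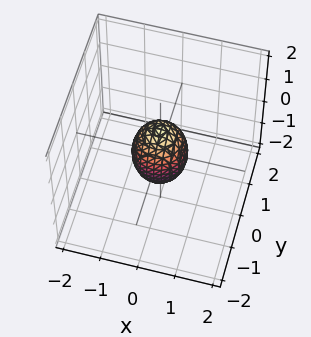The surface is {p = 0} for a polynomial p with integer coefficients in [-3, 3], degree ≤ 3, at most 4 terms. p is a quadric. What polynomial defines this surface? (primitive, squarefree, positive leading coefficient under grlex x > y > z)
2*x^2 + 2*y^2 + z^2 - 1

First, deg p = 2. Bounded and convex; a quadric.
Next, symmetries: every cross-section ⟂ z is a circle, so x, y appear only via x² + y²; the z ↦ −z reflection is a symmetry, so z appears only in even powers.
Then, against the integer gridlines: among the integer gridlines, it crosses the z-axis at z ∈ {-1, 1}; a circular section at z = 0 has radius between 0 and 1.
Finally, assembling these constraints gives the stated polynomial.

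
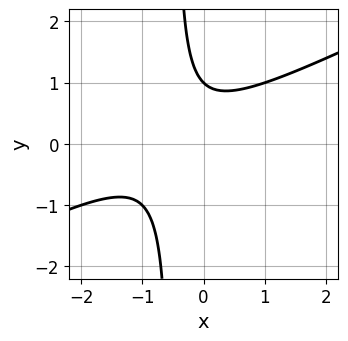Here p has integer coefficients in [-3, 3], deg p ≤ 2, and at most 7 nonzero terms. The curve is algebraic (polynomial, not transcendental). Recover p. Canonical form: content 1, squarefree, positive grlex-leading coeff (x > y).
(a) The degree is 2 — the shape is more complex than any degree-1 curve.
(b) Observable constraints: the curve avoids every integer x-axis point in the box; one y-axis crossing is at y = 1.
(c) These observations pin down the coefficients.

x^2 - 2*x*y + x - y + 1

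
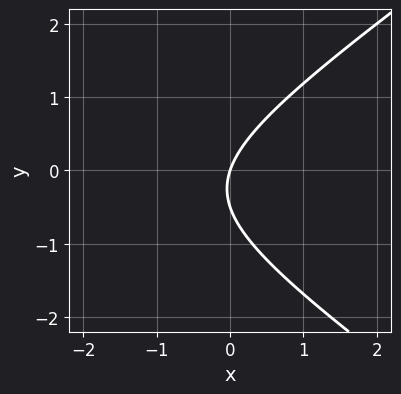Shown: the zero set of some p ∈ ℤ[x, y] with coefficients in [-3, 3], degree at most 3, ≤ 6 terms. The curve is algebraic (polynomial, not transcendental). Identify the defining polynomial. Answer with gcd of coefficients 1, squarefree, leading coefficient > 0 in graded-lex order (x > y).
1. The degree is 2 — a generic line meets the curve in up to 2 points.
2. From the axis intercepts and sections: it crosses the y-axis at the gridline y = 0; one x-axis crossing is at x = 0.
3. Solving for integer coefficients yields p as stated.

x^2 - 2*y^2 + 3*x - y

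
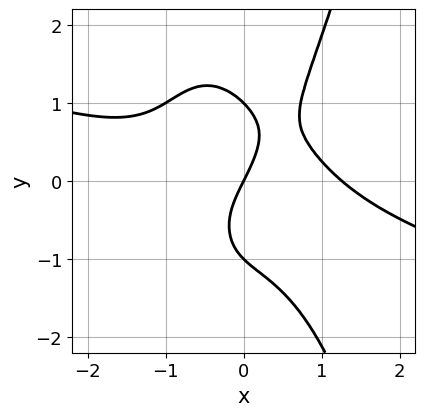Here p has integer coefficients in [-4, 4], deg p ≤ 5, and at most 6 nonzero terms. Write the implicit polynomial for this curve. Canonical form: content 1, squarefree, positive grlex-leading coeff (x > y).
First, deg p = 4.
Then, checking where it meets the axes: the y-axis gridline crossings are at y ∈ {-1, 0, 1}; one x-axis crossing is at x = 0.
Finally, putting this together gives p.

x^4 + 3*x^3*y - y^3 - 2*x + y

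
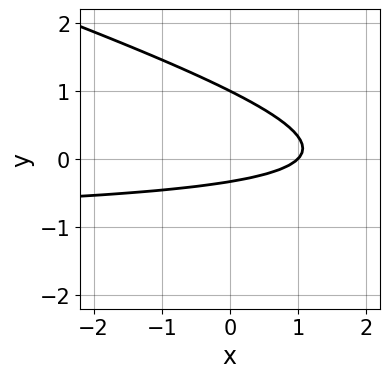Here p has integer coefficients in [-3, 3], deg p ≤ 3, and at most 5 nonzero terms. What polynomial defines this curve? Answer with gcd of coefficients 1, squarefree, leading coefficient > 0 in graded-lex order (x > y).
deg p = 2.
Checking where it meets the axes: one y-axis crossing is at y = 1; it meets the x-axis at x = 1 (among the integer gridlines).
Solving for integer coefficients yields p as stated.

x*y + 3*y^2 + x - 2*y - 1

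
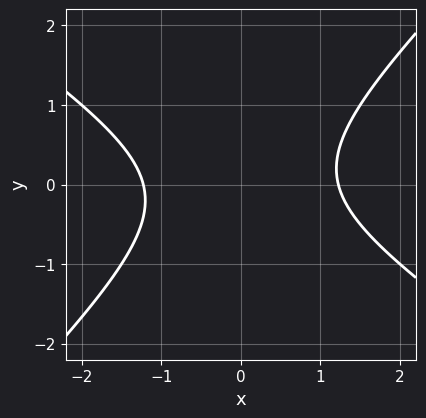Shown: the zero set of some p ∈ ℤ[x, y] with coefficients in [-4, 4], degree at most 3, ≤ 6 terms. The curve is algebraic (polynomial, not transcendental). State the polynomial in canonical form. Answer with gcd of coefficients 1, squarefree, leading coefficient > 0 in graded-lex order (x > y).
2*x^2 + x*y - 3*y^2 - 3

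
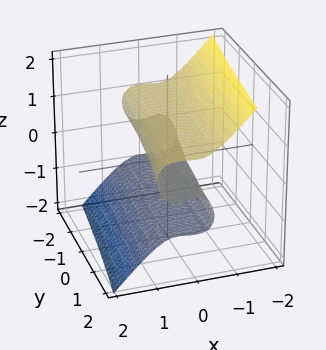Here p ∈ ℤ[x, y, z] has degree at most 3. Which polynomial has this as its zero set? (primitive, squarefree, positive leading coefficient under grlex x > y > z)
3*x^3 - x^2*y + 2*z^3 - 2*z

(a) Degree: the shape is more complex than any degree-2 surface, so deg p = 3.
(b) From the visible intercepts: the visible y-axis segment lies entirely on the surface; among the integer gridlines, it crosses the z-axis at z ∈ {-1, 0, 1}; one x-axis crossing is at x = 0.
(c) Putting this together gives p.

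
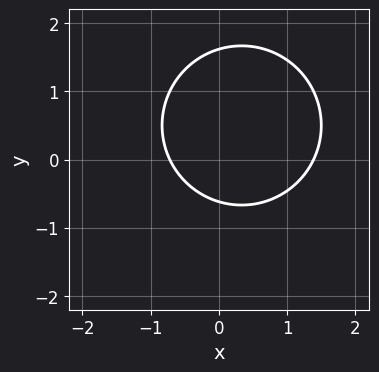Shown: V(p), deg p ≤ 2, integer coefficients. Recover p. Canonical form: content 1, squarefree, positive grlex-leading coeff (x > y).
1. The degree is 2 — a generic line meets the curve in up to 2 points.
2. Matching integer coefficients to the picture gives p.

3*x^2 + 3*y^2 - 2*x - 3*y - 3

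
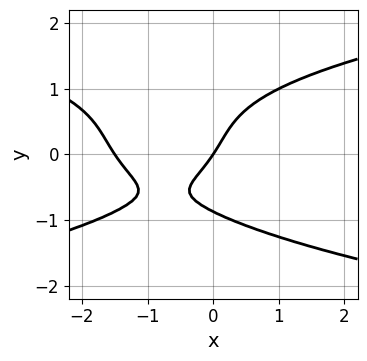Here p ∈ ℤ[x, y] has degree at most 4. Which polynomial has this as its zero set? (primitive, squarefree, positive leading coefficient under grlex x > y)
First, deg p = 4. No degree-3 curve has this shape.
Then, against the integer gridlines: it crosses the x-axis at the gridline x = 0; one y-axis crossing is at y = 0.
Finally, these observations pin down the coefficients.

3*y^4 - 2*x^2 - 3*x + 2*y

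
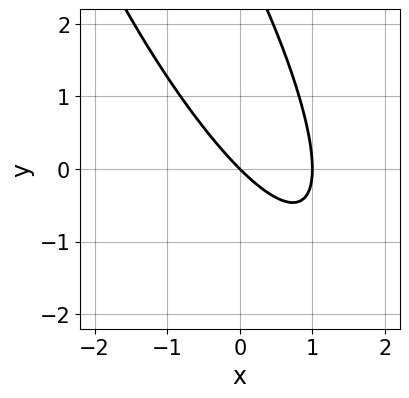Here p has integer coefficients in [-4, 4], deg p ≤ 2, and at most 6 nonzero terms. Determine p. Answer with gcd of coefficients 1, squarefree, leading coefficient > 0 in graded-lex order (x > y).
3*x^2 + 3*x*y + y^2 - 3*x - 3*y

First, deg p = 2. No degree-1 curve has this shape.
Then, reading off the gridlines: the x-axis gridline crossings are at x ∈ {0, 1}; it meets the y-axis at y = 0 (among the integer gridlines).
Finally, these observations pin down the coefficients.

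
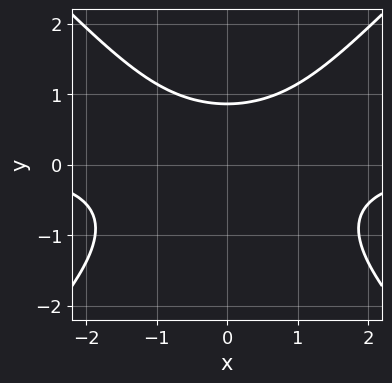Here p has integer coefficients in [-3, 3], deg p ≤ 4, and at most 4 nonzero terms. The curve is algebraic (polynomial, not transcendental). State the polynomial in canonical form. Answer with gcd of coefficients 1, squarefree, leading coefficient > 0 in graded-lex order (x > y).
2*x^2*y - 2*y^3 - 2*y + 3

1. The degree is 3 — no degree-2 curve has this shape.
2. Symmetries: the x ↦ −x reflection is a symmetry, so x appears only in even powers.
3. From the visible intercepts: the curve avoids every integer x-axis point in the box.
4. Together with the visible shape, these determine p as stated.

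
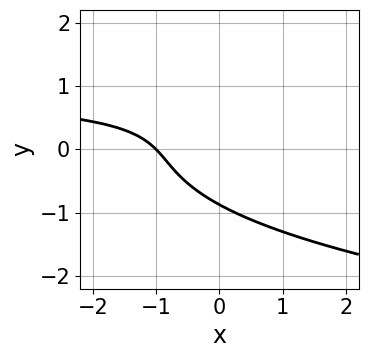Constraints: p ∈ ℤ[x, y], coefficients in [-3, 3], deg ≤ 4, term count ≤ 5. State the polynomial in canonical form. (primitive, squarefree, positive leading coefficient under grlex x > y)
3*y^3 - 2*x*y + 2*x + 2

1. deg p = 3. The shape is more complex than any degree-2 curve.
2. From the visible intercepts: it meets the x-axis at x = -1 (among the integer gridlines).
3. Assembling these constraints gives the stated polynomial.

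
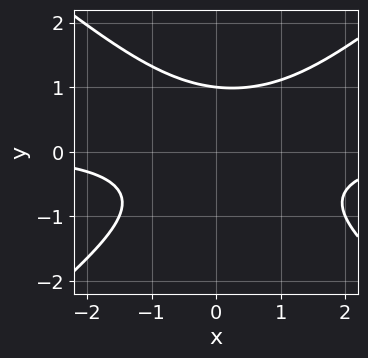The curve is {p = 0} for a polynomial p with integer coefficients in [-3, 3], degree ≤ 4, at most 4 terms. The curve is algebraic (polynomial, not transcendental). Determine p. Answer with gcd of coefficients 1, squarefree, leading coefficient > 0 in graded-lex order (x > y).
(a) deg p = 3. The shape is more complex than any degree-2 curve.
(b) From the axis intercepts and sections: it misses every integer gridline on the x-axis; one y-axis crossing is at y = 1.
(c) The integer polynomial consistent with all of this is the stated p.

2*x^2*y - 3*y^3 - x*y + 3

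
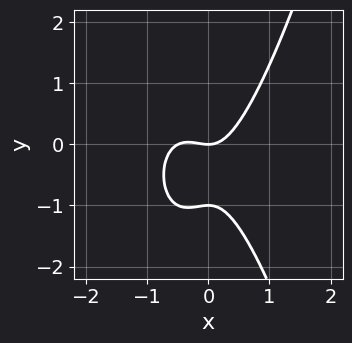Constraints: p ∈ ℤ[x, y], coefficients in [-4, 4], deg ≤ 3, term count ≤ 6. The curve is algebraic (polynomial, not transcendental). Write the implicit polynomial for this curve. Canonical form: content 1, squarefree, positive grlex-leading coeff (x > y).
2*x^3 + x^2 - y^2 - y

First, deg p = 3.
Next, from the visible intercepts: one x-axis crossing is at x = 0; the y-axis gridline crossings are at y ∈ {-1, 0}.
Finally, solving for integer coefficients yields p as stated.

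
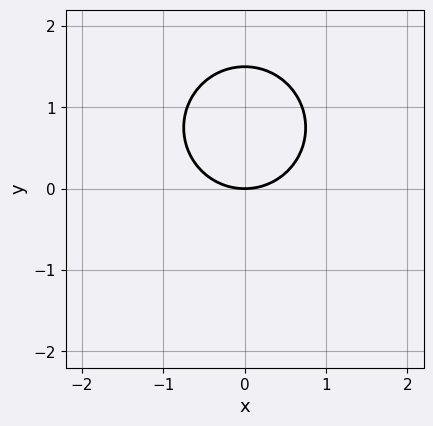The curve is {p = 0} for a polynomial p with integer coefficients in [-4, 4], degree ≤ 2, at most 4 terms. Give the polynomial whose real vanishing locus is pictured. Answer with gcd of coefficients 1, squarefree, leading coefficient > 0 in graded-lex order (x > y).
2*x^2 + 2*y^2 - 3*y

1. deg p = 2. A generic line meets the curve in up to 2 points.
2. Symmetries: the x ↦ −x reflection is a symmetry, so x appears only in even powers.
3. Against the integer gridlines: it meets the y-axis at y = 0 (among the integer gridlines); it meets the x-axis at x = 0 (among the integer gridlines).
4. Solving for integer coefficients yields p as stated.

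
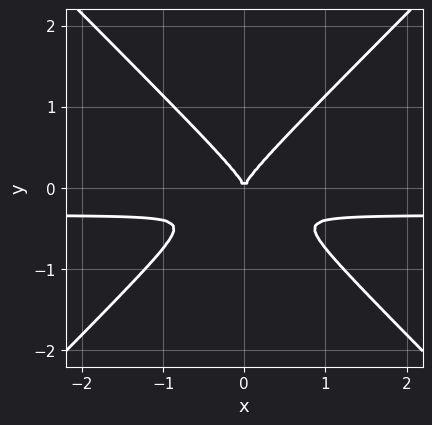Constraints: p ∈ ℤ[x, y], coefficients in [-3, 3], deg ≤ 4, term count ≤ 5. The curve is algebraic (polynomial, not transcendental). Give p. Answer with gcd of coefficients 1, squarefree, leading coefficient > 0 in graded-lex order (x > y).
3*x^2*y - 3*y^3 + x^2

deg p = 3. A generic line meets the curve in up to 3 points.
Symmetries: mirror symmetry x ↦ −x ⇒ only even powers of x.
From the visible intercepts: one y-axis crossing is at y = 0; it crosses the x-axis at the gridline x = 0.
Matching integer coefficients to the picture gives p.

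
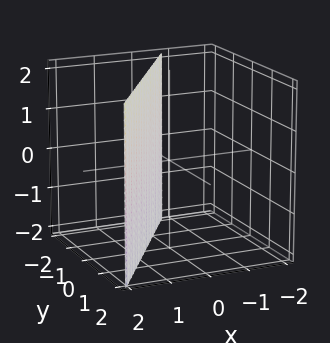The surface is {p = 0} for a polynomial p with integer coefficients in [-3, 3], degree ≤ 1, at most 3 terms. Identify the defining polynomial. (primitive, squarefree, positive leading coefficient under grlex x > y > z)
3*x - 2*y - 2

Degree: the surface is flat (a plane), so deg p = 1.
From the axis intercepts and sections: it crosses the y-axis at the gridline y = -1; the surface avoids every integer z-axis point in the box.
The integer polynomial consistent with all of this is the stated p.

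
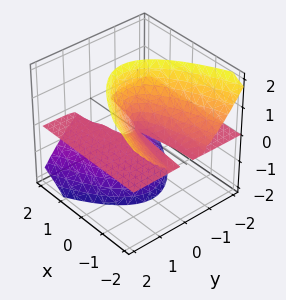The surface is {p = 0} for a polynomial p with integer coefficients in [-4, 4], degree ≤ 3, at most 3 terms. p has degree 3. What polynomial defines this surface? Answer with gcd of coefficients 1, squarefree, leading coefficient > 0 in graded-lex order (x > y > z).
(a) deg p = 3. A generic line meets the surface in up to 3 points.
(b) From the visible intercepts: every point of the x-axis in the box is on the surface; it crosses the z-axis at the gridline z = 0; every point of the y-axis in the box is on the surface.
(c) Assembling these constraints gives the stated polynomial.

3*x*z^2 + 3*y^2*z - z^3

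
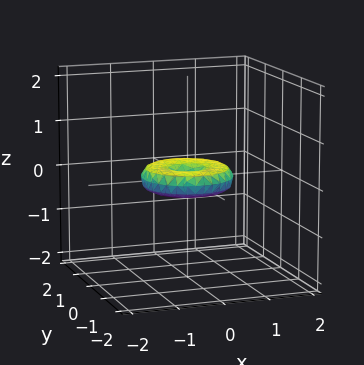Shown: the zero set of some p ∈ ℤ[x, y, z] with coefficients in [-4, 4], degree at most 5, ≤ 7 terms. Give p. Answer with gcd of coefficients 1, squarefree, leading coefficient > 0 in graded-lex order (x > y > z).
x^4 + 2*x^2*y^2 + y^4 - x^2 - y^2 + 3*z^2

1. The degree is 4 — no degree-3 surface has this shape.
2. Symmetry: the z-axis is an axis of rotation, so x and y enter only as x² + y².
3. From the axis intercepts and sections: the y-axis gridline crossings are at y ∈ {-1, 0, 1}; one z-axis crossing is at z = 0; a circular section at z = 0 has radius exactly 1.
4. Solving for integer coefficients yields p as stated.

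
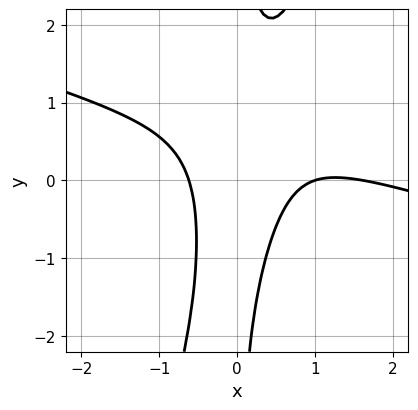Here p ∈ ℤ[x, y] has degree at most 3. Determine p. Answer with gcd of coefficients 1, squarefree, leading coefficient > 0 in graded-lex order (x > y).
First, the degree is 3 — a generic line meets the curve in up to 3 points.
Then, checking where it meets the axes: no y-intercept at any integer in the box; one x-axis crossing is at x = 1.
Finally, these observations pin down the coefficients.

x^3 + 3*x^2*y - x*y^2 - 2*x^2 + 1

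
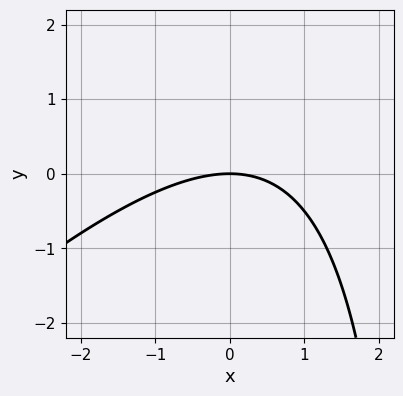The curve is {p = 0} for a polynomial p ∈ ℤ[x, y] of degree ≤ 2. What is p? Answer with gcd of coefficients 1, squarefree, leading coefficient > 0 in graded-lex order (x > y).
(a) The degree is 2 — a generic line meets the curve in up to 2 points.
(b) Reading off the gridlines: it meets the y-axis at y = 0 (among the integer gridlines); it crosses the x-axis at the gridline x = 0.
(c) These observations pin down the coefficients.

x^2 - x*y + 3*y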